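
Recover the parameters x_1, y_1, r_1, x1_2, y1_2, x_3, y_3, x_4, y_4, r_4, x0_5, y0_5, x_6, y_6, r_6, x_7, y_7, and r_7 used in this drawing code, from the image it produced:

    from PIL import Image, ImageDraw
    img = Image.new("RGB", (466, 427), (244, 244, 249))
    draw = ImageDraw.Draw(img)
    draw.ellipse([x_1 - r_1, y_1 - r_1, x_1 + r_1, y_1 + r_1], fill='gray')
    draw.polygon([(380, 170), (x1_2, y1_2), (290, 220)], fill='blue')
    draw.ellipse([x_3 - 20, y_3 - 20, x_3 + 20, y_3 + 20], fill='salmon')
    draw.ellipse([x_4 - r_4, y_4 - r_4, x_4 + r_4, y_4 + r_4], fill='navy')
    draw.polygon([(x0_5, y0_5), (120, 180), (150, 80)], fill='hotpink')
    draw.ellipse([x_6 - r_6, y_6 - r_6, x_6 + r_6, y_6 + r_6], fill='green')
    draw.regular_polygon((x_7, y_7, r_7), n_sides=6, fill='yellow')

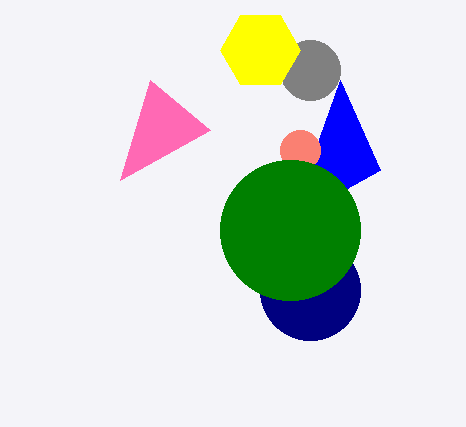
x_1 = 310; y_1 = 70; r_1 = 30; x1_2 = 340; y1_2 = 80; x_3 = 300; y_3 = 150; x_4 = 310; y_4 = 290; r_4 = 50; x0_5 = 210; y0_5 = 130; x_6 = 290; y_6 = 230; r_6 = 70; x_7 = 260; y_7 = 50; r_7 = 40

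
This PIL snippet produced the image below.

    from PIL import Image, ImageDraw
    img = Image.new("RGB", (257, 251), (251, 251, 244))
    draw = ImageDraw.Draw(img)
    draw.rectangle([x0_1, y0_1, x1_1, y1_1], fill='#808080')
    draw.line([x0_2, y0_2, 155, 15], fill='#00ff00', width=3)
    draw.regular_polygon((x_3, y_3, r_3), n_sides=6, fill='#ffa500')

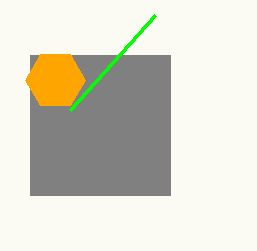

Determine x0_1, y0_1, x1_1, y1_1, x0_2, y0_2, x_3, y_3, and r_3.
x0_1 = 30, y0_1 = 55, x1_1 = 170, y1_1 = 195, x0_2 = 70, y0_2 = 110, x_3 = 55, y_3 = 80, r_3 = 30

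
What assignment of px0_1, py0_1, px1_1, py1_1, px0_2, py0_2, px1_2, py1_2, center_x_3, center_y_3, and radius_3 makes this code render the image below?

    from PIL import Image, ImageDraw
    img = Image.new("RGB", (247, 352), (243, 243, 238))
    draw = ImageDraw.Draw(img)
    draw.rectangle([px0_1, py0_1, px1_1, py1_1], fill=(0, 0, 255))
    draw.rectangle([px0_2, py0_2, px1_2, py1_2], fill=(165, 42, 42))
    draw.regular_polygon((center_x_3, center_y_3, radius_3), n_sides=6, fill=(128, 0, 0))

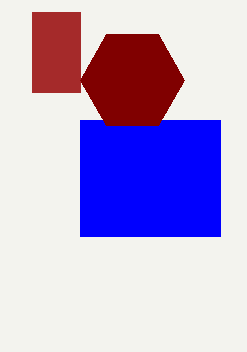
px0_1 = 80, py0_1 = 120, px1_1 = 220, py1_1 = 236, px0_2 = 32, py0_2 = 12, px1_2 = 80, py1_2 = 92, center_x_3 = 132, center_y_3 = 80, radius_3 = 52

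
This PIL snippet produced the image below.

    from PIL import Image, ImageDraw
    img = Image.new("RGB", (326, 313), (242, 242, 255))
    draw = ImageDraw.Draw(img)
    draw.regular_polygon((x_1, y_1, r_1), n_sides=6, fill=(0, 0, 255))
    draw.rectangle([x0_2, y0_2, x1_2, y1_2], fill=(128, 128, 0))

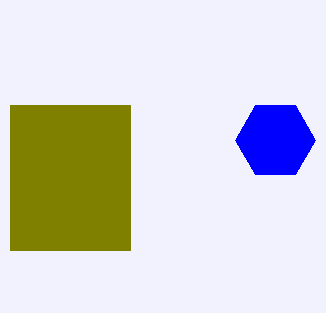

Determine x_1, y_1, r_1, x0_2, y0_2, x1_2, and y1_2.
x_1 = 275; y_1 = 140; r_1 = 40; x0_2 = 10; y0_2 = 105; x1_2 = 130; y1_2 = 250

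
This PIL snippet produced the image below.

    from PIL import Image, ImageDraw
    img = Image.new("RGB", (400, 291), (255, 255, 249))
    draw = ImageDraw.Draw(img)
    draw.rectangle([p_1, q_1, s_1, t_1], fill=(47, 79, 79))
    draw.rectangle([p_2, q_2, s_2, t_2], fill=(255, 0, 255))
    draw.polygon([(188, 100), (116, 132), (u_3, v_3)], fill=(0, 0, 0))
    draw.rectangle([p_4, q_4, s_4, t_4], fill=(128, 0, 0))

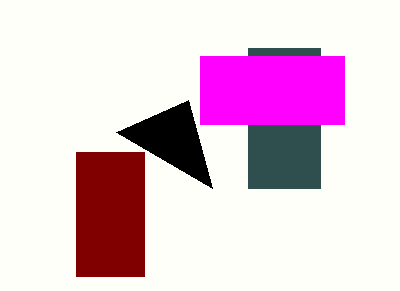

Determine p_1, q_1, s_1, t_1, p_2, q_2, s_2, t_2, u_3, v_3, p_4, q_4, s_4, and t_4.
p_1 = 248, q_1 = 48, s_1 = 320, t_1 = 188, p_2 = 200, q_2 = 56, s_2 = 344, t_2 = 124, u_3 = 212, v_3 = 188, p_4 = 76, q_4 = 152, s_4 = 144, t_4 = 276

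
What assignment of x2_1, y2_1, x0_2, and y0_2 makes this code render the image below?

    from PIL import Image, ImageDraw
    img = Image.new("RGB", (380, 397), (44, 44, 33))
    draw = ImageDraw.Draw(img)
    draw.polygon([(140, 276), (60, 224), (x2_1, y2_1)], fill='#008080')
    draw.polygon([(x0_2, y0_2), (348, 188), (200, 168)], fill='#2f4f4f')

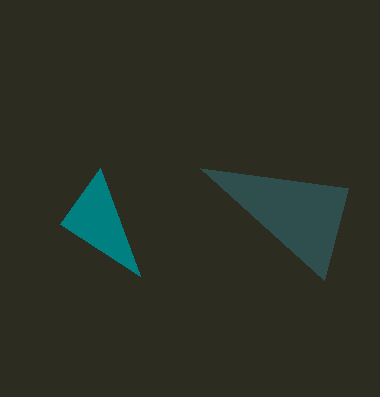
x2_1 = 100
y2_1 = 168
x0_2 = 324
y0_2 = 280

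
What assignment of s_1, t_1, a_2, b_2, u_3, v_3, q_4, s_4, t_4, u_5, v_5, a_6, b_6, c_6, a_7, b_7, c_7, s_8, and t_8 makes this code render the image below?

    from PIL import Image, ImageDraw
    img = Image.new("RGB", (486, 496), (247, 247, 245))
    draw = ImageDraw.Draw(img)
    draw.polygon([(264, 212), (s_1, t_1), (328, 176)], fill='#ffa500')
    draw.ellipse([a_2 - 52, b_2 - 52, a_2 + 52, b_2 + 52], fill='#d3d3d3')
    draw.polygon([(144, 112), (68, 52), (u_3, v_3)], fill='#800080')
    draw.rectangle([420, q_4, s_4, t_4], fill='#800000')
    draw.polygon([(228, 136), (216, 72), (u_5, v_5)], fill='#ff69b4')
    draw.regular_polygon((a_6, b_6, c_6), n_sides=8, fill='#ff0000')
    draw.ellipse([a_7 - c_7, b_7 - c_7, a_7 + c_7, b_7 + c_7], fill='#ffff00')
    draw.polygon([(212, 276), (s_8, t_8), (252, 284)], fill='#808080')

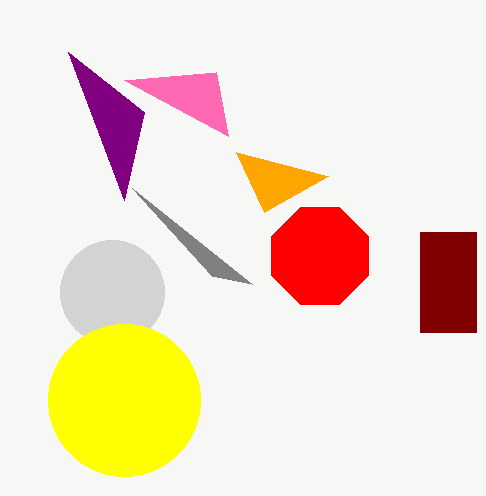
s_1 = 236, t_1 = 152, a_2 = 112, b_2 = 292, u_3 = 124, v_3 = 200, q_4 = 232, s_4 = 476, t_4 = 332, u_5 = 124, v_5 = 80, a_6 = 320, b_6 = 256, c_6 = 52, a_7 = 124, b_7 = 400, c_7 = 76, s_8 = 132, t_8 = 188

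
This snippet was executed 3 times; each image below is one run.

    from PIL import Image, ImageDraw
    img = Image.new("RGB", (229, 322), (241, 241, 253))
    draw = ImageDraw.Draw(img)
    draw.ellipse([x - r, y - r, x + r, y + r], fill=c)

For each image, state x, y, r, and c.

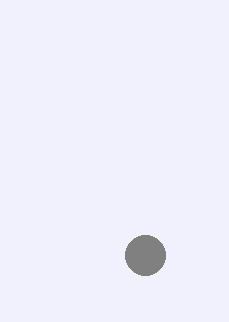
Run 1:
x = 145, y = 255, r = 20, c = 'gray'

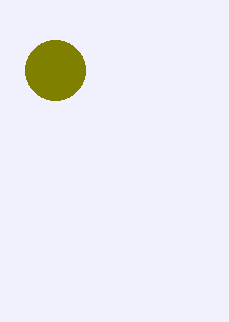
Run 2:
x = 55
y = 70
r = 30
c = 'olive'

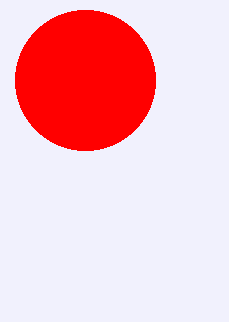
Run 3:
x = 85, y = 80, r = 70, c = 'red'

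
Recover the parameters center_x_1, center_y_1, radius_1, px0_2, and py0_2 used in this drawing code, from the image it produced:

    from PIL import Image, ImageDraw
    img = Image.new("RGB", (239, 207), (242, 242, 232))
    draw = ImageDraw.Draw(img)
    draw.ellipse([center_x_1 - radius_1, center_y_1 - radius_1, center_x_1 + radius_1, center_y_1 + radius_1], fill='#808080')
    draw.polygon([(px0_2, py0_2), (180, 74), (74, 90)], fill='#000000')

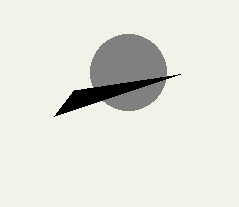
center_x_1 = 128, center_y_1 = 72, radius_1 = 38, px0_2 = 54, py0_2 = 116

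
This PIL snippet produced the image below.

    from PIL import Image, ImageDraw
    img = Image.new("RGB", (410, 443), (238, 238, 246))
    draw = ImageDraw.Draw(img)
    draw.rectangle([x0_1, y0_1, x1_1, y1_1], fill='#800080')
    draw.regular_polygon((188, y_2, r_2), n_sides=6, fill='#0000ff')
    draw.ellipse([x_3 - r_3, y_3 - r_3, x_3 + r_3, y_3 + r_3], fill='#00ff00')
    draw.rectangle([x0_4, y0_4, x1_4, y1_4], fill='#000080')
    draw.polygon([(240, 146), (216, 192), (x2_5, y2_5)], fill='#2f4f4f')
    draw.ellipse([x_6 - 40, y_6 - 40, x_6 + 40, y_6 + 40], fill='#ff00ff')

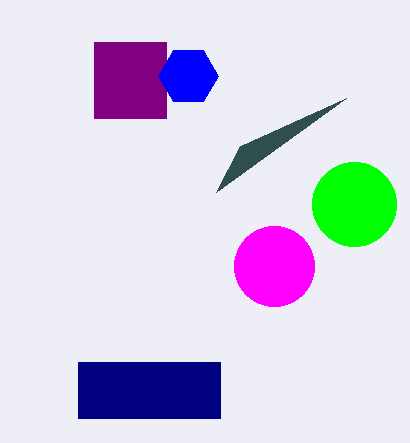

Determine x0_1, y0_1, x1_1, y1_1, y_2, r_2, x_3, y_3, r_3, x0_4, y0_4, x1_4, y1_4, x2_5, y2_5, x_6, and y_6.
x0_1 = 94
y0_1 = 42
x1_1 = 166
y1_1 = 118
y_2 = 76
r_2 = 30
x_3 = 354
y_3 = 204
r_3 = 42
x0_4 = 78
y0_4 = 362
x1_4 = 220
y1_4 = 418
x2_5 = 346
y2_5 = 98
x_6 = 274
y_6 = 266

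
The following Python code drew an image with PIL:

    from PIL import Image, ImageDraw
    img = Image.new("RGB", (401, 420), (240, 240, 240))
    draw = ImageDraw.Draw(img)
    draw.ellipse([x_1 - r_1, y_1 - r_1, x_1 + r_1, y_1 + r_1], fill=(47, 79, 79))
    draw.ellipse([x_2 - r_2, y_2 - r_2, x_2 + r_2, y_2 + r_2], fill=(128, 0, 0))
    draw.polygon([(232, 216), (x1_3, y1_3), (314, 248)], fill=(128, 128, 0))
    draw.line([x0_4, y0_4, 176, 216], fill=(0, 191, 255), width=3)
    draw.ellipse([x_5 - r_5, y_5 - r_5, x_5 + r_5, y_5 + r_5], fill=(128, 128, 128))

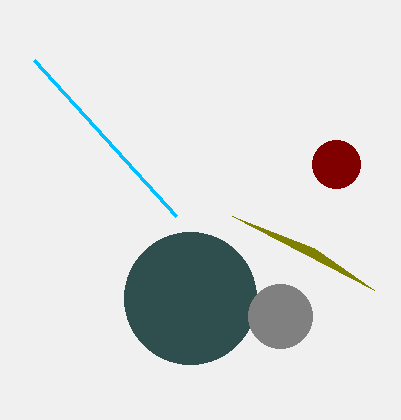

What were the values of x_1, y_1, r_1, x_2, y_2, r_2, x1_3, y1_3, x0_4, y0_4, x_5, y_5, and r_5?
x_1 = 190
y_1 = 298
r_1 = 66
x_2 = 336
y_2 = 164
r_2 = 24
x1_3 = 374
y1_3 = 290
x0_4 = 34
y0_4 = 60
x_5 = 280
y_5 = 316
r_5 = 32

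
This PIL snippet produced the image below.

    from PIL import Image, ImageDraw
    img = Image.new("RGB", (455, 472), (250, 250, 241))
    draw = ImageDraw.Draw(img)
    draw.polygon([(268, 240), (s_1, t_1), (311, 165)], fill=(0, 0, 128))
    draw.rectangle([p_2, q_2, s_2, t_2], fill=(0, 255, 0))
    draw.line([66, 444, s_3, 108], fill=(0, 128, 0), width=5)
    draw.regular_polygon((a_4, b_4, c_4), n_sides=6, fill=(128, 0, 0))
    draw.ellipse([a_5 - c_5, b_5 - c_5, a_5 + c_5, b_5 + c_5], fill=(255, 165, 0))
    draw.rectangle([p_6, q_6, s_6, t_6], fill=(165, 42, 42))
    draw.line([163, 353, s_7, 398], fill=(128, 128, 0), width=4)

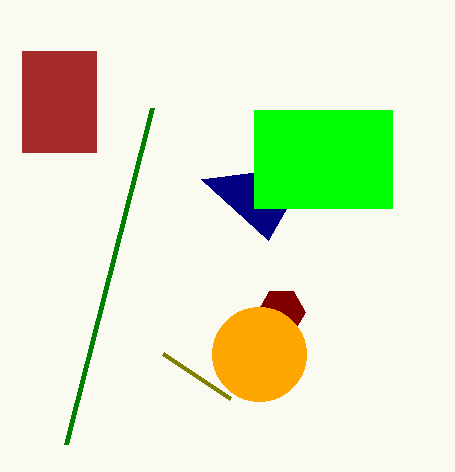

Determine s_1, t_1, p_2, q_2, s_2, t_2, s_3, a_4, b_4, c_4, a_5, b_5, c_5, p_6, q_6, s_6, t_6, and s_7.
s_1 = 201
t_1 = 179
p_2 = 254
q_2 = 110
s_2 = 392
t_2 = 208
s_3 = 152
a_4 = 281
b_4 = 312
c_4 = 24
a_5 = 259
b_5 = 354
c_5 = 47
p_6 = 22
q_6 = 51
s_6 = 96
t_6 = 152
s_7 = 230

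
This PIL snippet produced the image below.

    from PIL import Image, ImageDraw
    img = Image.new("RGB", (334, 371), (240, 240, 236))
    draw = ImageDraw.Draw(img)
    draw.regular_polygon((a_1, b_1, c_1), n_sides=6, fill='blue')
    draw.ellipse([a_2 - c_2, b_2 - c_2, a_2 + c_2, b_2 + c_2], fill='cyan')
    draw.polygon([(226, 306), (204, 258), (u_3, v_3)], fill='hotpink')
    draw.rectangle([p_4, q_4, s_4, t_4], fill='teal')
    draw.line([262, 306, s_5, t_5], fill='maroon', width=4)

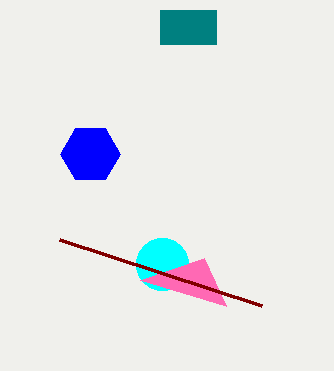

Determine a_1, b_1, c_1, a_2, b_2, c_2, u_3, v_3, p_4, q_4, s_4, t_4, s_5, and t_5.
a_1 = 90; b_1 = 154; c_1 = 30; a_2 = 162; b_2 = 264; c_2 = 26; u_3 = 140; v_3 = 280; p_4 = 160; q_4 = 10; s_4 = 216; t_4 = 44; s_5 = 60; t_5 = 240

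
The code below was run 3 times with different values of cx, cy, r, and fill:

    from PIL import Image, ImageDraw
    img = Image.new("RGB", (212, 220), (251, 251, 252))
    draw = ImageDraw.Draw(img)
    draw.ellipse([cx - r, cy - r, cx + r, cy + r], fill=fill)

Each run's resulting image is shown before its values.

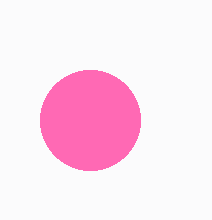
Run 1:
cx = 90; cy = 120; r = 50; fill = 'hotpink'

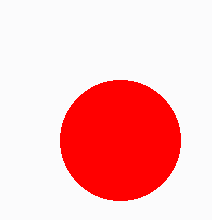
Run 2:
cx = 120, cy = 140, r = 60, fill = 'red'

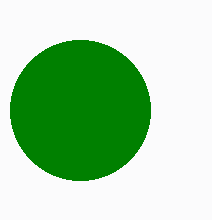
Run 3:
cx = 80
cy = 110
r = 70
fill = 'green'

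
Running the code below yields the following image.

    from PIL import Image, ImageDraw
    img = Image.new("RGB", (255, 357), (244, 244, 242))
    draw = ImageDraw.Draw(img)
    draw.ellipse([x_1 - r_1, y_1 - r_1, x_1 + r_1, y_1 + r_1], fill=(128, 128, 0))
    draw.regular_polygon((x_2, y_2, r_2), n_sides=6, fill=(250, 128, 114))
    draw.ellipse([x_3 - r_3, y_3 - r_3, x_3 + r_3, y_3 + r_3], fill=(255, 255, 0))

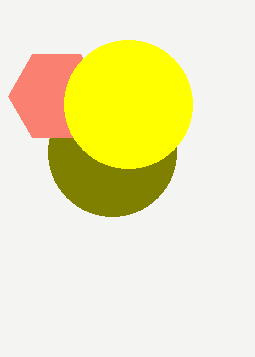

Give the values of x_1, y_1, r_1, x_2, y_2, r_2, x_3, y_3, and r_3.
x_1 = 112
y_1 = 152
r_1 = 64
x_2 = 56
y_2 = 96
r_2 = 48
x_3 = 128
y_3 = 104
r_3 = 64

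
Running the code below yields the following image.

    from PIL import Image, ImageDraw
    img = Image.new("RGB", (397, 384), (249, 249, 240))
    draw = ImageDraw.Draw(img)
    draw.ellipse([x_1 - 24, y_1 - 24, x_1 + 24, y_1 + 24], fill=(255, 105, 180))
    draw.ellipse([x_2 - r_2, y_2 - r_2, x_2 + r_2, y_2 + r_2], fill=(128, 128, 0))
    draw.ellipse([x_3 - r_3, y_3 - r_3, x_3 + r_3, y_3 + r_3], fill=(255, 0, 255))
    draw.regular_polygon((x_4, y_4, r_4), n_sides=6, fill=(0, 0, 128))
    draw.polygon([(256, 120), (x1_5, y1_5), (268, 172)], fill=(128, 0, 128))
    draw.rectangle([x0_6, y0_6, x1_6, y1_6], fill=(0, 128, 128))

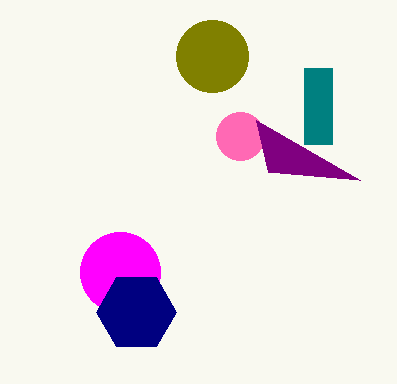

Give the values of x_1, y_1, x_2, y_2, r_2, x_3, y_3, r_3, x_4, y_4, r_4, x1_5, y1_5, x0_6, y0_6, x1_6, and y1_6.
x_1 = 240, y_1 = 136, x_2 = 212, y_2 = 56, r_2 = 36, x_3 = 120, y_3 = 272, r_3 = 40, x_4 = 136, y_4 = 312, r_4 = 40, x1_5 = 360, y1_5 = 180, x0_6 = 304, y0_6 = 68, x1_6 = 332, y1_6 = 144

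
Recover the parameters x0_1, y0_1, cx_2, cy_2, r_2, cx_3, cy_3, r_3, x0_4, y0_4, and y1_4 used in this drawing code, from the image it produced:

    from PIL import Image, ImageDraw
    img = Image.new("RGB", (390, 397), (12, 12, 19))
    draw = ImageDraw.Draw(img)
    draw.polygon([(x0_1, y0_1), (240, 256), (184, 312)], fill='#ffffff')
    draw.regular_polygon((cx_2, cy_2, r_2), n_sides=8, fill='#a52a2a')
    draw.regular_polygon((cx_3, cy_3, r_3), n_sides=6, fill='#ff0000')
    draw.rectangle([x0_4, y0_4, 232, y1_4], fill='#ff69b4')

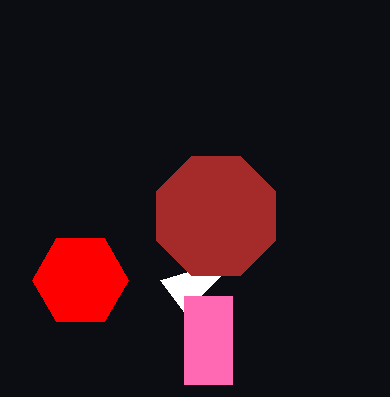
x0_1 = 160
y0_1 = 280
cx_2 = 216
cy_2 = 216
r_2 = 64
cx_3 = 80
cy_3 = 280
r_3 = 48
x0_4 = 184
y0_4 = 296
y1_4 = 384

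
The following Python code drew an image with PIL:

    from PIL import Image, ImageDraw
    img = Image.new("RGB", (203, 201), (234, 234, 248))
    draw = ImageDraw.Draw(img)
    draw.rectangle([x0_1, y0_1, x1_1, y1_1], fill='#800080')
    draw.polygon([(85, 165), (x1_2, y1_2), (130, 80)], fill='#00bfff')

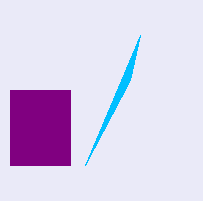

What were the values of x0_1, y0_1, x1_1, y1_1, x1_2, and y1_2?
x0_1 = 10; y0_1 = 90; x1_1 = 70; y1_1 = 165; x1_2 = 140; y1_2 = 35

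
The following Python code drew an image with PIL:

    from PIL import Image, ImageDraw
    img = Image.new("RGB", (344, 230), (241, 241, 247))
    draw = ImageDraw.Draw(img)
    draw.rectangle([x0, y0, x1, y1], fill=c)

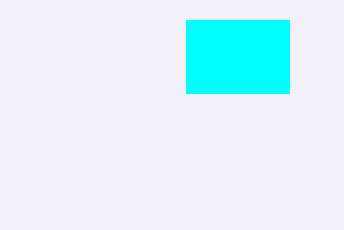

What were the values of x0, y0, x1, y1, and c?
x0 = 186, y0 = 20, x1 = 289, y1 = 93, c = 'cyan'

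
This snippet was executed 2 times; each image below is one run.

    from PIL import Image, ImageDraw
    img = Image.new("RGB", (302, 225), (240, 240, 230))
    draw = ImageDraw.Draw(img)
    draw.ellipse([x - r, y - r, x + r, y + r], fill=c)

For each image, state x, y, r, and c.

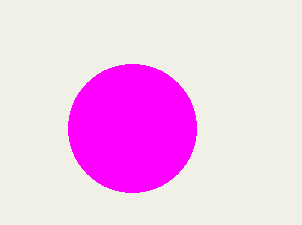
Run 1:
x = 132, y = 128, r = 64, c = 'magenta'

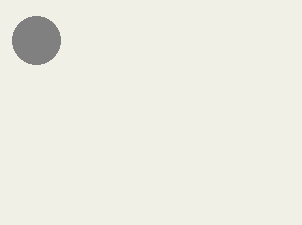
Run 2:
x = 36, y = 40, r = 24, c = 'gray'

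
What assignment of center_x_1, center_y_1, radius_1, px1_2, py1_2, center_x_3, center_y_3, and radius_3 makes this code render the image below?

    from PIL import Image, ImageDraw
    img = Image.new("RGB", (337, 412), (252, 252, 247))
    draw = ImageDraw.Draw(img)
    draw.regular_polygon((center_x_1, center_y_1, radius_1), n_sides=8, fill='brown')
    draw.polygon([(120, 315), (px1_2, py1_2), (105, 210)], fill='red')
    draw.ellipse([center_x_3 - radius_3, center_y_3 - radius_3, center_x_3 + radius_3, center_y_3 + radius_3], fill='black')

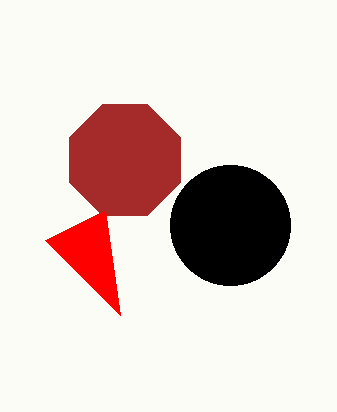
center_x_1 = 125; center_y_1 = 160; radius_1 = 60; px1_2 = 45; py1_2 = 240; center_x_3 = 230; center_y_3 = 225; radius_3 = 60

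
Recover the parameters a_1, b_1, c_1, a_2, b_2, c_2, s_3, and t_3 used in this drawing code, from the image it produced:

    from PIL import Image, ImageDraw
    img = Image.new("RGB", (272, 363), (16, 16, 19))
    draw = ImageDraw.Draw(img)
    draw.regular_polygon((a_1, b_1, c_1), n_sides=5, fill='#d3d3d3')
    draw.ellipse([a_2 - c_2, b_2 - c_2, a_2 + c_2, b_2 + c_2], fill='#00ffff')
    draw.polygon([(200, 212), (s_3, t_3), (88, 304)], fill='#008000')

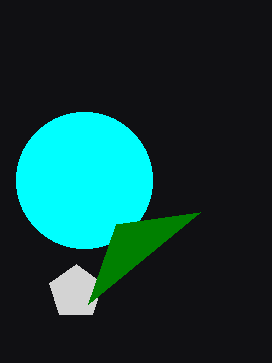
a_1 = 76
b_1 = 292
c_1 = 28
a_2 = 84
b_2 = 180
c_2 = 68
s_3 = 116
t_3 = 224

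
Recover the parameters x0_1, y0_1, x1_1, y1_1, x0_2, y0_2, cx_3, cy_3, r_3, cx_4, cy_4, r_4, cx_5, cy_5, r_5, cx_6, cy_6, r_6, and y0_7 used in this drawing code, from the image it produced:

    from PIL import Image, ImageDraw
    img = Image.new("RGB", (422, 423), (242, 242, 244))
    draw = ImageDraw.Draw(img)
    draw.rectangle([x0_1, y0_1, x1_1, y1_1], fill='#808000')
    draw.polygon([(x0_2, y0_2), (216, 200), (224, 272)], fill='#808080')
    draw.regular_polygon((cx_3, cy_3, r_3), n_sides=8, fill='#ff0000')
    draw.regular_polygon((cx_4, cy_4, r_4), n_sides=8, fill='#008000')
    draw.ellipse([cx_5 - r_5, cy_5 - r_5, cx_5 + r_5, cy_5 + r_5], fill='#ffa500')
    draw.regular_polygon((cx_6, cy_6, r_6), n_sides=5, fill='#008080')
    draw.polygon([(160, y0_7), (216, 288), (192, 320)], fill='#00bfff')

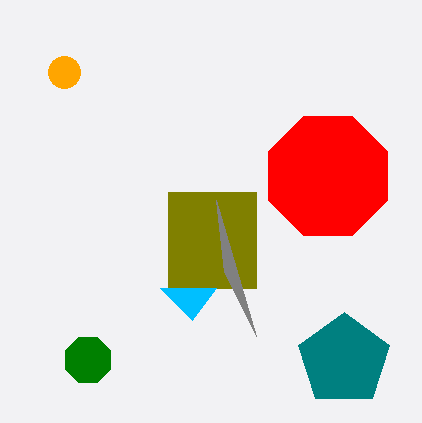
x0_1 = 168
y0_1 = 192
x1_1 = 256
y1_1 = 288
x0_2 = 256
y0_2 = 336
cx_3 = 328
cy_3 = 176
r_3 = 64
cx_4 = 88
cy_4 = 360
r_4 = 24
cx_5 = 64
cy_5 = 72
r_5 = 16
cx_6 = 344
cy_6 = 360
r_6 = 48
y0_7 = 288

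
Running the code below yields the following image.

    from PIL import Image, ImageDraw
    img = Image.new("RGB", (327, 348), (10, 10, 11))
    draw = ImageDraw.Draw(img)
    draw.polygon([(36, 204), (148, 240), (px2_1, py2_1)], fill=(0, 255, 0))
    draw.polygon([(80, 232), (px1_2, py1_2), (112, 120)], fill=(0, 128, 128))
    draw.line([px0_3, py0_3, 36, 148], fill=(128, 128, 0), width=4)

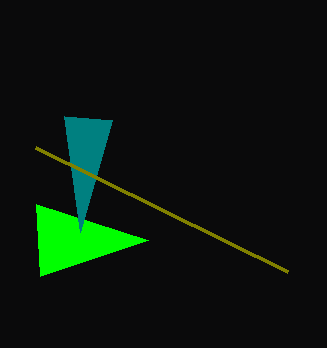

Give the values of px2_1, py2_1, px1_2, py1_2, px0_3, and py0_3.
px2_1 = 40, py2_1 = 276, px1_2 = 64, py1_2 = 116, px0_3 = 288, py0_3 = 272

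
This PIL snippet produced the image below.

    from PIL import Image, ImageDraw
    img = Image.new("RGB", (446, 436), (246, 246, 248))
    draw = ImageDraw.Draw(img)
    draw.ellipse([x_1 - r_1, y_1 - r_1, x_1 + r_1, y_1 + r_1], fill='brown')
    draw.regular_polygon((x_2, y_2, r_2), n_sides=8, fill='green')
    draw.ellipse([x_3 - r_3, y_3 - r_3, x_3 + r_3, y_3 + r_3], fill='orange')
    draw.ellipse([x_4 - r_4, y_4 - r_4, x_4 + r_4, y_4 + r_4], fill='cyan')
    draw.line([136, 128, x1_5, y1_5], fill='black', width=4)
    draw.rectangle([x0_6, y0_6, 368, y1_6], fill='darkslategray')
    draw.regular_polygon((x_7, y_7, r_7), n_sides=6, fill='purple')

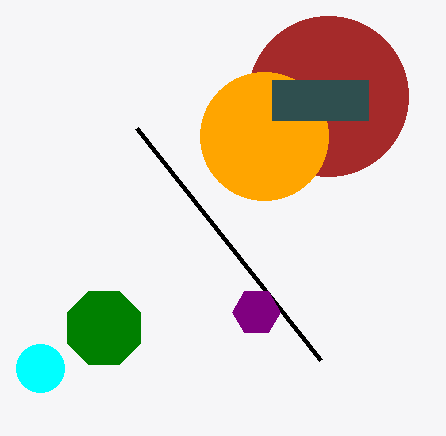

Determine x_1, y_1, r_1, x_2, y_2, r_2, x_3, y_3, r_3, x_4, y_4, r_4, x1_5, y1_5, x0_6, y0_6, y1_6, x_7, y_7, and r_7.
x_1 = 328, y_1 = 96, r_1 = 80, x_2 = 104, y_2 = 328, r_2 = 40, x_3 = 264, y_3 = 136, r_3 = 64, x_4 = 40, y_4 = 368, r_4 = 24, x1_5 = 320, y1_5 = 360, x0_6 = 272, y0_6 = 80, y1_6 = 120, x_7 = 256, y_7 = 312, r_7 = 24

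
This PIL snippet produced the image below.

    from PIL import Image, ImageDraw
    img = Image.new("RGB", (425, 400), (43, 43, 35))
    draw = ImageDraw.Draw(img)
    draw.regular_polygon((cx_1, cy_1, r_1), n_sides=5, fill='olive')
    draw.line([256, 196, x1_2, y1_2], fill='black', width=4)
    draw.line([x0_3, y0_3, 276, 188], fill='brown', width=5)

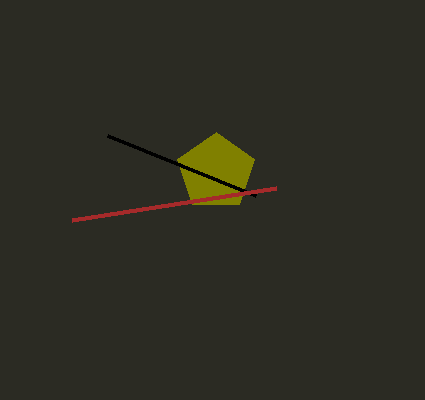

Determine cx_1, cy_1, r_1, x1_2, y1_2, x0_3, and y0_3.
cx_1 = 216
cy_1 = 172
r_1 = 40
x1_2 = 108
y1_2 = 136
x0_3 = 72
y0_3 = 220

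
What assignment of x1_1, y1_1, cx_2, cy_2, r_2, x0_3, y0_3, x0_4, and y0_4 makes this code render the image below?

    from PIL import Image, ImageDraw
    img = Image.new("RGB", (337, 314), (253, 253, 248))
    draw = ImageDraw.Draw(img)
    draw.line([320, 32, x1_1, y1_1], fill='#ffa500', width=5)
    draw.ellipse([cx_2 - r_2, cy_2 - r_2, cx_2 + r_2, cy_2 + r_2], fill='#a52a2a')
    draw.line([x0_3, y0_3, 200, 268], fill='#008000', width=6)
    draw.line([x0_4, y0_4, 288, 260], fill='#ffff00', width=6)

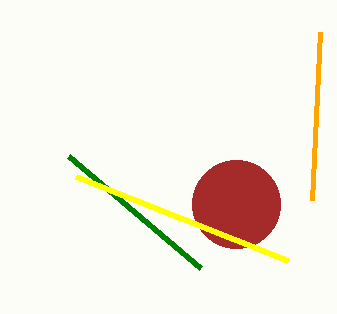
x1_1 = 312; y1_1 = 200; cx_2 = 236; cy_2 = 204; r_2 = 44; x0_3 = 68; y0_3 = 156; x0_4 = 76; y0_4 = 176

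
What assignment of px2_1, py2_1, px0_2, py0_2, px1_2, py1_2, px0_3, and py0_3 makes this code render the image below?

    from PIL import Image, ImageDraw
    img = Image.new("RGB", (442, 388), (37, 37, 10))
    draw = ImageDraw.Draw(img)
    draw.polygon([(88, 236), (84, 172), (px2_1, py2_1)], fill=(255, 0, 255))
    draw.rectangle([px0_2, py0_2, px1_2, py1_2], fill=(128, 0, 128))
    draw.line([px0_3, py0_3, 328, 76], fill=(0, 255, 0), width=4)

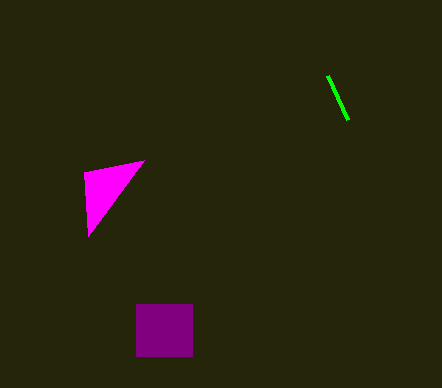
px2_1 = 144; py2_1 = 160; px0_2 = 136; py0_2 = 304; px1_2 = 192; py1_2 = 356; px0_3 = 348; py0_3 = 120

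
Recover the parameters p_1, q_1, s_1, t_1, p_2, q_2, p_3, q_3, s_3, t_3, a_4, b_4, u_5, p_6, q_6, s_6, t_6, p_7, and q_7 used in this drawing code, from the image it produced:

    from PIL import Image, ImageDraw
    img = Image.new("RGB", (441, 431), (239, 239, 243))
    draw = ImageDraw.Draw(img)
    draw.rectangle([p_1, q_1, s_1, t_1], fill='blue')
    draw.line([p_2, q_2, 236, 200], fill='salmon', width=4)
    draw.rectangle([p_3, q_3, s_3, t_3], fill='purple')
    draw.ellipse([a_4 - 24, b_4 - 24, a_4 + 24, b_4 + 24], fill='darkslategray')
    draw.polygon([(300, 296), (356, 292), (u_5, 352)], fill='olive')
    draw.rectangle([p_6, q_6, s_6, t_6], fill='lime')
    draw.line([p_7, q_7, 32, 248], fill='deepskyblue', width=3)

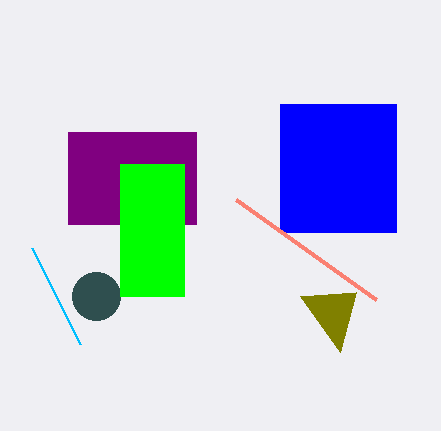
p_1 = 280; q_1 = 104; s_1 = 396; t_1 = 232; p_2 = 376; q_2 = 300; p_3 = 68; q_3 = 132; s_3 = 196; t_3 = 224; a_4 = 96; b_4 = 296; u_5 = 340; p_6 = 120; q_6 = 164; s_6 = 184; t_6 = 296; p_7 = 80; q_7 = 344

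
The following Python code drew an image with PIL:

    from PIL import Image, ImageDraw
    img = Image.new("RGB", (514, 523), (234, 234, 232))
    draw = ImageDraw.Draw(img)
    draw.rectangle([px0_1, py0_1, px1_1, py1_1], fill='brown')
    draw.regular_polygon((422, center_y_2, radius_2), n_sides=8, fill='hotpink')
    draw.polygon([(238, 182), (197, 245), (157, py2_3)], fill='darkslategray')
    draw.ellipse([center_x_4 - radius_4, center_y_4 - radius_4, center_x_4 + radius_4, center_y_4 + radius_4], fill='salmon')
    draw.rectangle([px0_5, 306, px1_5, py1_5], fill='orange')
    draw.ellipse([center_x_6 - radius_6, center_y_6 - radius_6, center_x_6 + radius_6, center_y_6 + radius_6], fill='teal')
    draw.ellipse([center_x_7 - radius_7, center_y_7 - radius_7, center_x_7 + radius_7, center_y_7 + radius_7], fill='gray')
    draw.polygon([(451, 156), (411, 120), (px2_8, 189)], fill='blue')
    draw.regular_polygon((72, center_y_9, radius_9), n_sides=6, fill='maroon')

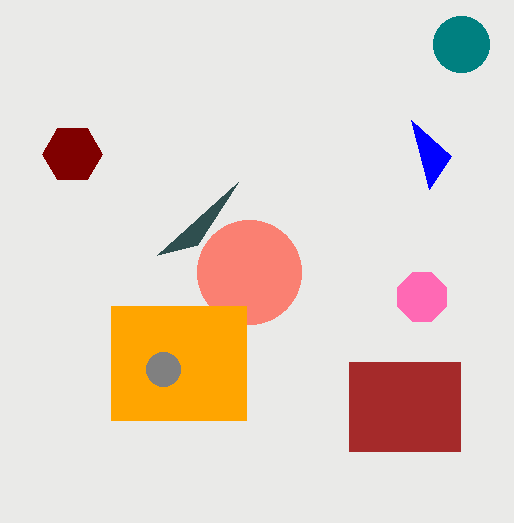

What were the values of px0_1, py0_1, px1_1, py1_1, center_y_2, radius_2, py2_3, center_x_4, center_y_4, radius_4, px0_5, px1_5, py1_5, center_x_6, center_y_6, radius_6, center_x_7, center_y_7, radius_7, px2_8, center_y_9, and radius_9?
px0_1 = 349; py0_1 = 362; px1_1 = 460; py1_1 = 451; center_y_2 = 297; radius_2 = 26; py2_3 = 255; center_x_4 = 249; center_y_4 = 272; radius_4 = 52; px0_5 = 111; px1_5 = 246; py1_5 = 420; center_x_6 = 461; center_y_6 = 44; radius_6 = 28; center_x_7 = 163; center_y_7 = 369; radius_7 = 17; px2_8 = 429; center_y_9 = 154; radius_9 = 30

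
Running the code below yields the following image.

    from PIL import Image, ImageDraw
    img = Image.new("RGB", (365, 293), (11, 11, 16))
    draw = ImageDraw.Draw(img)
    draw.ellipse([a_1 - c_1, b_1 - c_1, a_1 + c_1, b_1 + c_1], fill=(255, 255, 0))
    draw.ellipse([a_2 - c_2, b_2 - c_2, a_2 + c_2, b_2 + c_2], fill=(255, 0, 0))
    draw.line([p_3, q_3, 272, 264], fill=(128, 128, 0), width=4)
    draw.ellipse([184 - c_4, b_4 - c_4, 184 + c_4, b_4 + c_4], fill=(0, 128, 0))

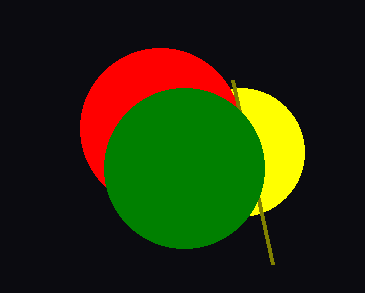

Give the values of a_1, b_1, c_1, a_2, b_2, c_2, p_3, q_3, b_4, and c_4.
a_1 = 240
b_1 = 152
c_1 = 64
a_2 = 160
b_2 = 128
c_2 = 80
p_3 = 232
q_3 = 80
b_4 = 168
c_4 = 80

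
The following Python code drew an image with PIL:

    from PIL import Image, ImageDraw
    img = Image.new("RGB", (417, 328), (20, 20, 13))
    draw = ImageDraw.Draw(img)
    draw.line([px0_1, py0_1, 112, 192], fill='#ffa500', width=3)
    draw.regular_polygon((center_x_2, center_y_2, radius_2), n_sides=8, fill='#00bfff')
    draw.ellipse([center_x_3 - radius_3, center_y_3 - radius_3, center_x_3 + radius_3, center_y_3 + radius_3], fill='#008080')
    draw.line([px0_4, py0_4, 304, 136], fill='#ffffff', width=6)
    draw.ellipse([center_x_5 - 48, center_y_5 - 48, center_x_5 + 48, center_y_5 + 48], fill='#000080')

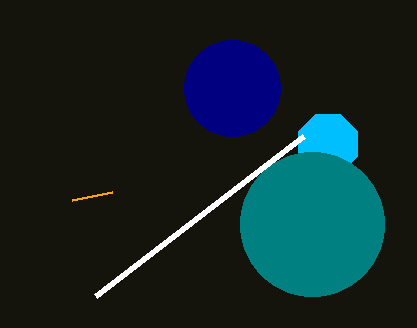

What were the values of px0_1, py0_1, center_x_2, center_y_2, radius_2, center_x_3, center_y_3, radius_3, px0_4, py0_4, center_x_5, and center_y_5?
px0_1 = 72; py0_1 = 200; center_x_2 = 328; center_y_2 = 144; radius_2 = 32; center_x_3 = 312; center_y_3 = 224; radius_3 = 72; px0_4 = 96; py0_4 = 296; center_x_5 = 232; center_y_5 = 88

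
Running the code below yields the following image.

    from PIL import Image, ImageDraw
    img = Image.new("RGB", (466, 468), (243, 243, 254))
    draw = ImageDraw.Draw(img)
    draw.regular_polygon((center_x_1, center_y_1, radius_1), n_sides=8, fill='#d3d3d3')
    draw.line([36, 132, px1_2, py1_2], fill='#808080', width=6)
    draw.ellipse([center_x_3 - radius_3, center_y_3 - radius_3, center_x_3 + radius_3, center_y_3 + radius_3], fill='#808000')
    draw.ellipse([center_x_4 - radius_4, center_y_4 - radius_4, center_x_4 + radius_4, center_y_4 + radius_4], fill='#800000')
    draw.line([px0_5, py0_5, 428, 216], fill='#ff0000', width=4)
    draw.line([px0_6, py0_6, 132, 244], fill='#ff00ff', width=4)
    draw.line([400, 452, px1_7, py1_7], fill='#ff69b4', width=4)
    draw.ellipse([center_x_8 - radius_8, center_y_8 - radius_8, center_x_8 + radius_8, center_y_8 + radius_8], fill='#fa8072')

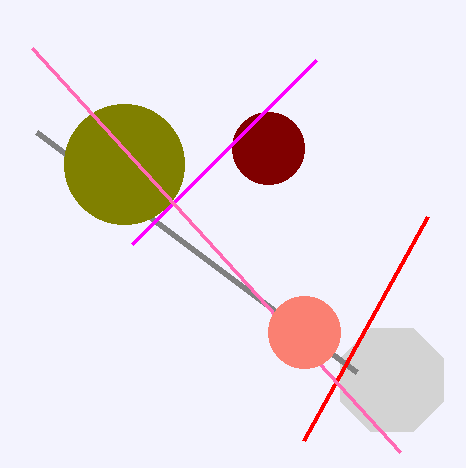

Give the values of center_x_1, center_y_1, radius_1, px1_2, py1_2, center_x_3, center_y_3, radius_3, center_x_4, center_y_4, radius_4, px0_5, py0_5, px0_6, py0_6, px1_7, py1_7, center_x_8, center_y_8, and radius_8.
center_x_1 = 392
center_y_1 = 380
radius_1 = 56
px1_2 = 356
py1_2 = 372
center_x_3 = 124
center_y_3 = 164
radius_3 = 60
center_x_4 = 268
center_y_4 = 148
radius_4 = 36
px0_5 = 304
py0_5 = 440
px0_6 = 316
py0_6 = 60
px1_7 = 32
py1_7 = 48
center_x_8 = 304
center_y_8 = 332
radius_8 = 36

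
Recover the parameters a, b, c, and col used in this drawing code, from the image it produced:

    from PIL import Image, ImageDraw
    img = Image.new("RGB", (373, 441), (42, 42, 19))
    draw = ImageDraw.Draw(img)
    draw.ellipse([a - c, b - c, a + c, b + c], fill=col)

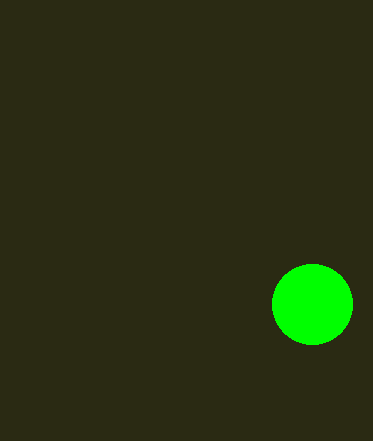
a = 312, b = 304, c = 40, col = 'lime'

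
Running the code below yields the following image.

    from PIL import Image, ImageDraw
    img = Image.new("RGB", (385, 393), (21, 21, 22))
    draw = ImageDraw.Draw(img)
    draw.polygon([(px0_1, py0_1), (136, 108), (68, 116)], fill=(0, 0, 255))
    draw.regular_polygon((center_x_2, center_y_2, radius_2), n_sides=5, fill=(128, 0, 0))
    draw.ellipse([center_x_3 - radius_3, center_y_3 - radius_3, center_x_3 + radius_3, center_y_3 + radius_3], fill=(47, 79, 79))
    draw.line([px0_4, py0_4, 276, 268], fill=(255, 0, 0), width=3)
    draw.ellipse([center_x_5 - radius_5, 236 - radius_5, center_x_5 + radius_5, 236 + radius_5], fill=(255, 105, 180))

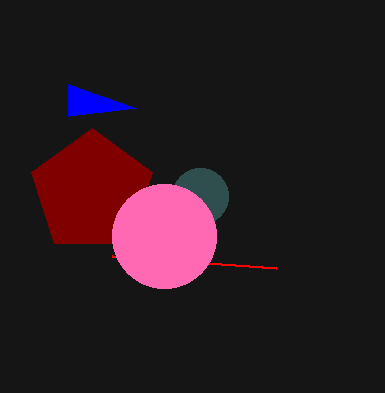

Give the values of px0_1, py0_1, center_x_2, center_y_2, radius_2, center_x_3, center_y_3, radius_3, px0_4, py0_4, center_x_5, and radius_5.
px0_1 = 68
py0_1 = 84
center_x_2 = 92
center_y_2 = 192
radius_2 = 64
center_x_3 = 200
center_y_3 = 196
radius_3 = 28
px0_4 = 112
py0_4 = 256
center_x_5 = 164
radius_5 = 52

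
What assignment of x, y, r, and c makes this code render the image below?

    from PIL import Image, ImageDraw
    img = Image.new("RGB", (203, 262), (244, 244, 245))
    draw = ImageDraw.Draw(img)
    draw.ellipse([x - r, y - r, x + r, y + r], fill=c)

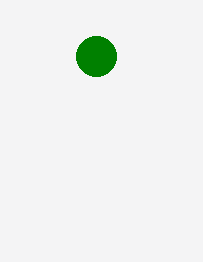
x = 96
y = 56
r = 20
c = 'green'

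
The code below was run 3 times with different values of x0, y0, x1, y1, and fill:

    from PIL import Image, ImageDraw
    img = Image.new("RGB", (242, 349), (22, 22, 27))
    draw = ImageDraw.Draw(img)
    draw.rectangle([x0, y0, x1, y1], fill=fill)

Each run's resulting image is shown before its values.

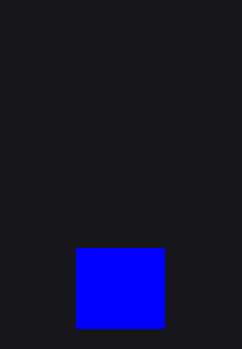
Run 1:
x0 = 76
y0 = 248
x1 = 164
y1 = 328
fill = 'blue'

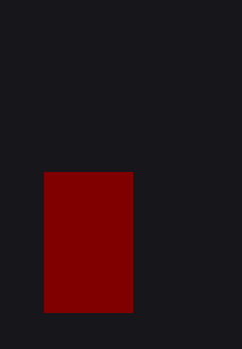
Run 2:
x0 = 44
y0 = 172
x1 = 132
y1 = 312
fill = 'maroon'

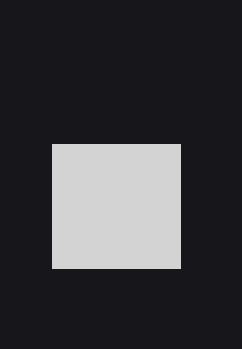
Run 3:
x0 = 52, y0 = 144, x1 = 180, y1 = 268, fill = 'lightgray'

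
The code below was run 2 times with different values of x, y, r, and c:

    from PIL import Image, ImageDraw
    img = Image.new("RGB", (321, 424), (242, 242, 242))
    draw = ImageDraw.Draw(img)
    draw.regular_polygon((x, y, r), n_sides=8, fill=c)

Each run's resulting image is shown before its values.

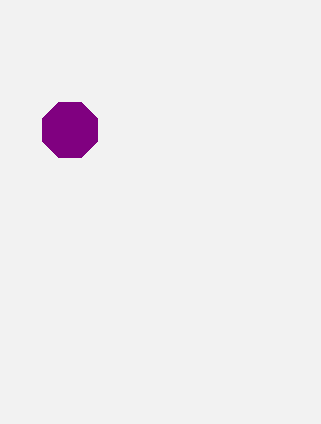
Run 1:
x = 70, y = 130, r = 30, c = 'purple'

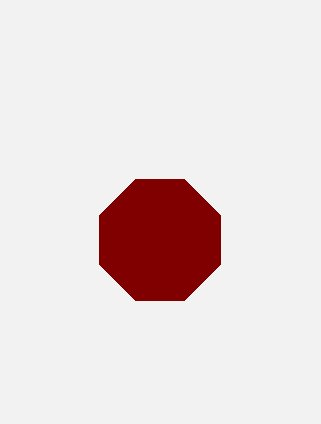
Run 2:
x = 160, y = 240, r = 65, c = 'maroon'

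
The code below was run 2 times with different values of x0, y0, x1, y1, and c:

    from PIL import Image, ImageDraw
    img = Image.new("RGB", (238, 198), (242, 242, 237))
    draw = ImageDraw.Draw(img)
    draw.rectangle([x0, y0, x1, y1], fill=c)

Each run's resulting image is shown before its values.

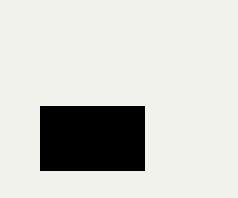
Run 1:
x0 = 40, y0 = 106, x1 = 144, y1 = 170, c = 'black'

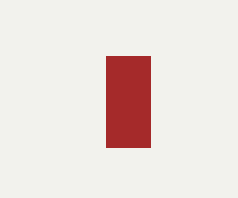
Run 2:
x0 = 106
y0 = 56
x1 = 150
y1 = 147
c = 'brown'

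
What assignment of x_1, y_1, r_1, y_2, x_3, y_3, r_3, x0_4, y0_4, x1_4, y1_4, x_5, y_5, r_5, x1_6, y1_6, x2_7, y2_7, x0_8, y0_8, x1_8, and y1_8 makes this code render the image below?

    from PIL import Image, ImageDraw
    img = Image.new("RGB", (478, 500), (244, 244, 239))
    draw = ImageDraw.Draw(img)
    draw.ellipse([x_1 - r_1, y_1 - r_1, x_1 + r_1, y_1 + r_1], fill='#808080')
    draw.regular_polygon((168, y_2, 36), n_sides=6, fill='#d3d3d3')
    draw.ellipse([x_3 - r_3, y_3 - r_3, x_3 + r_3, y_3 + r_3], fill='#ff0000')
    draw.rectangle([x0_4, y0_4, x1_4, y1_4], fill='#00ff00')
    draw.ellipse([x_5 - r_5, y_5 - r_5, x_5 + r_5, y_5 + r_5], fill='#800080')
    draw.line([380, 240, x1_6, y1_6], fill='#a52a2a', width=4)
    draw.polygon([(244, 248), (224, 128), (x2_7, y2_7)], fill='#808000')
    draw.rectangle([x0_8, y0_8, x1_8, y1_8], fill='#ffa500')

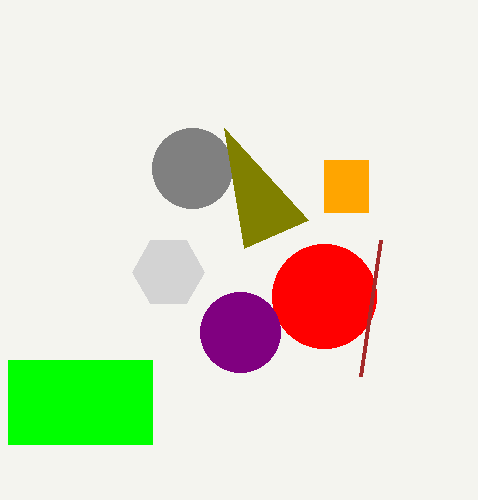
x_1 = 192; y_1 = 168; r_1 = 40; y_2 = 272; x_3 = 324; y_3 = 296; r_3 = 52; x0_4 = 8; y0_4 = 360; x1_4 = 152; y1_4 = 444; x_5 = 240; y_5 = 332; r_5 = 40; x1_6 = 360; y1_6 = 376; x2_7 = 308; y2_7 = 220; x0_8 = 324; y0_8 = 160; x1_8 = 368; y1_8 = 212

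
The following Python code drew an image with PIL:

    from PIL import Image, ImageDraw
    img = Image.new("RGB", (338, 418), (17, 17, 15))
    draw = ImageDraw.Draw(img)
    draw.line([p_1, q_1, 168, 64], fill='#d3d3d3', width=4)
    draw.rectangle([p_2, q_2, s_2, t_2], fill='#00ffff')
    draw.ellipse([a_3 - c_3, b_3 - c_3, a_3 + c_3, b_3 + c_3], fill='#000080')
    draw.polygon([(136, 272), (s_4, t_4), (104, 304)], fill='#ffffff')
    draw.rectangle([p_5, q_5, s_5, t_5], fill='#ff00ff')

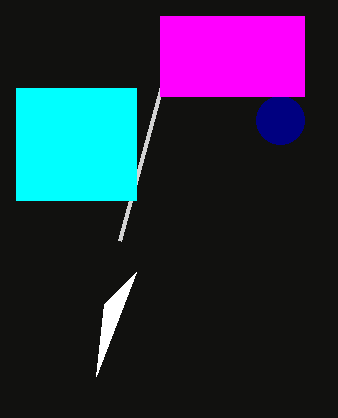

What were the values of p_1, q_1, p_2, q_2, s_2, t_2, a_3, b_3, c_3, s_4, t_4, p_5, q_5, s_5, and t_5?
p_1 = 120; q_1 = 240; p_2 = 16; q_2 = 88; s_2 = 136; t_2 = 200; a_3 = 280; b_3 = 120; c_3 = 24; s_4 = 96; t_4 = 376; p_5 = 160; q_5 = 16; s_5 = 304; t_5 = 96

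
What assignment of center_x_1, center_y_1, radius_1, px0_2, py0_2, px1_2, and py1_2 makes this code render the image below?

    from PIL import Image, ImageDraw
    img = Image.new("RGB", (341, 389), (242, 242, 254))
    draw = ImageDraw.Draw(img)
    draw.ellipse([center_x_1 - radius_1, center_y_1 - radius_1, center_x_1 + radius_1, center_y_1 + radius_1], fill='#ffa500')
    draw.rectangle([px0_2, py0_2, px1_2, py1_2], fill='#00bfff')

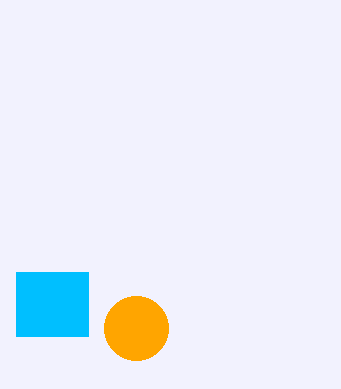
center_x_1 = 136, center_y_1 = 328, radius_1 = 32, px0_2 = 16, py0_2 = 272, px1_2 = 88, py1_2 = 336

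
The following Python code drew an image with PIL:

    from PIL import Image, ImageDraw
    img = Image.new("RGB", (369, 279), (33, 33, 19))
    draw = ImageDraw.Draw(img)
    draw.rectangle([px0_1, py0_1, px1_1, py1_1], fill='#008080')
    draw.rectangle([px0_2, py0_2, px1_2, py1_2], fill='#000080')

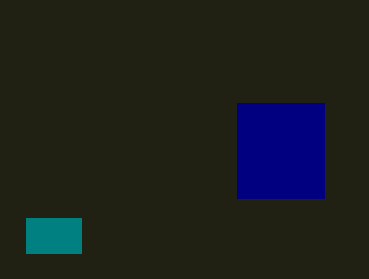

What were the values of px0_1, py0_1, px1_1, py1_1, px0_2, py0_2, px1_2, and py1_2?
px0_1 = 26, py0_1 = 218, px1_1 = 81, py1_1 = 253, px0_2 = 237, py0_2 = 103, px1_2 = 324, py1_2 = 198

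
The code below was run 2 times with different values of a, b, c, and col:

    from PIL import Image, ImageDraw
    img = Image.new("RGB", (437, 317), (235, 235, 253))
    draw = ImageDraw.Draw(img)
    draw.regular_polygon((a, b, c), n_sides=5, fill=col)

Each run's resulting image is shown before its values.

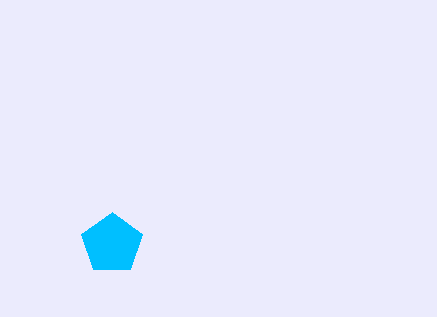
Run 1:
a = 112; b = 244; c = 32; col = 'deepskyblue'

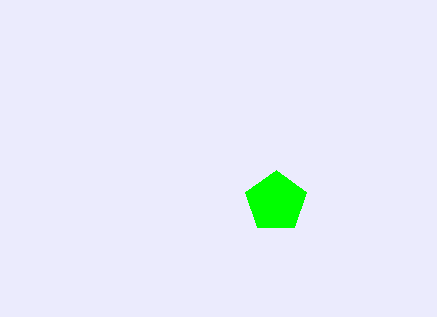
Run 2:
a = 276, b = 202, c = 32, col = 'lime'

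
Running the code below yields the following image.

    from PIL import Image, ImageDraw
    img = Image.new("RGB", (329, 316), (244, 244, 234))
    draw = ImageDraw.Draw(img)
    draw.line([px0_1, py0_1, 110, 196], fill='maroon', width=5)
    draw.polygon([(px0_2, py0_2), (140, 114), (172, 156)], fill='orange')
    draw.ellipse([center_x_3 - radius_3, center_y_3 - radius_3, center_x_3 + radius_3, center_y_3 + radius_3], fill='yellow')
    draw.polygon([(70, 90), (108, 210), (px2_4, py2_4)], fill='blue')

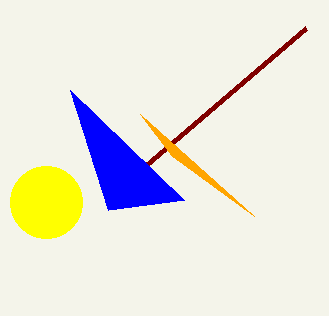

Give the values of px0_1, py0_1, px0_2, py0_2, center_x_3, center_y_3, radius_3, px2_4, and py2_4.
px0_1 = 306
py0_1 = 28
px0_2 = 254
py0_2 = 216
center_x_3 = 46
center_y_3 = 202
radius_3 = 36
px2_4 = 184
py2_4 = 200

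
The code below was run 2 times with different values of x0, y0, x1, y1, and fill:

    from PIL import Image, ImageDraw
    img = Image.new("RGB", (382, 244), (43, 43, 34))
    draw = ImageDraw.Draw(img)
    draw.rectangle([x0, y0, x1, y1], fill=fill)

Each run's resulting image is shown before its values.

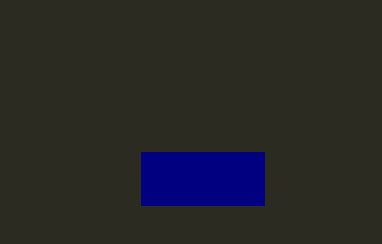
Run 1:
x0 = 141; y0 = 152; x1 = 264; y1 = 205; fill = 'navy'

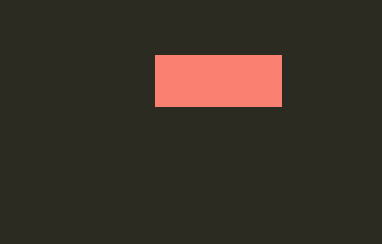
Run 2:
x0 = 155; y0 = 55; x1 = 281; y1 = 106; fill = 'salmon'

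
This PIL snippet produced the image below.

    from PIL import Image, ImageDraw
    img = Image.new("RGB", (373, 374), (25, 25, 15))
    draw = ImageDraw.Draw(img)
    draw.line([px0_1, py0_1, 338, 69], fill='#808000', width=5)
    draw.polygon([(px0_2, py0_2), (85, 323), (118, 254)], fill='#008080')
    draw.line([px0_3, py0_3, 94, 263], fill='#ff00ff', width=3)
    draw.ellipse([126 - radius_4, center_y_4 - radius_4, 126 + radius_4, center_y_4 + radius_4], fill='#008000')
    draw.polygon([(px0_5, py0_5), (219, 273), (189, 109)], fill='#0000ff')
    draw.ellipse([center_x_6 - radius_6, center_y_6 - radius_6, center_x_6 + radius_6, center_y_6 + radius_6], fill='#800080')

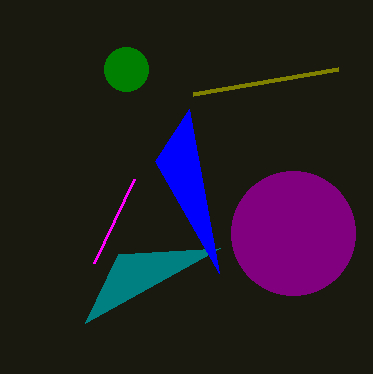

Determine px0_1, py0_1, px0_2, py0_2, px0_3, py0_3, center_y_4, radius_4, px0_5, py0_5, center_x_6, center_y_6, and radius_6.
px0_1 = 193, py0_1 = 94, px0_2 = 220, py0_2 = 248, px0_3 = 134, py0_3 = 179, center_y_4 = 69, radius_4 = 22, px0_5 = 155, py0_5 = 161, center_x_6 = 293, center_y_6 = 233, radius_6 = 62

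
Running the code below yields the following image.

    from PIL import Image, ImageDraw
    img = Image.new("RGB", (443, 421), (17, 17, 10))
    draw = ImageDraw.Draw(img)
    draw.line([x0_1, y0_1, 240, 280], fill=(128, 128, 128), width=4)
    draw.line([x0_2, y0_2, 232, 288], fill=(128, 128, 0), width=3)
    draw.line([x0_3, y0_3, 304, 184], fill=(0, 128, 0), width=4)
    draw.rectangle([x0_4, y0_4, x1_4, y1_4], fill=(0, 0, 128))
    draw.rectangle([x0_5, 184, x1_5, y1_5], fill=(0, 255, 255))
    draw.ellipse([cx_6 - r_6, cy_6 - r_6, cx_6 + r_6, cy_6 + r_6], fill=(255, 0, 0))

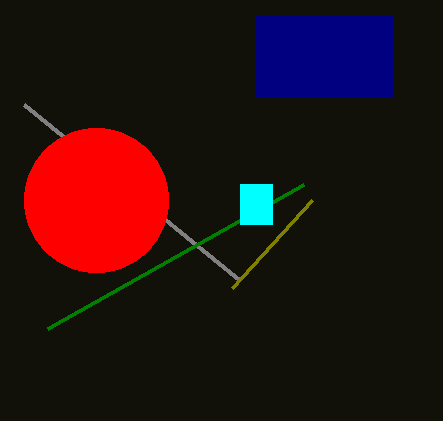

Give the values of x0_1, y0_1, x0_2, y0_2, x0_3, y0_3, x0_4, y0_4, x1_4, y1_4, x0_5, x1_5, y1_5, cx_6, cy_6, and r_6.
x0_1 = 24
y0_1 = 104
x0_2 = 312
y0_2 = 200
x0_3 = 48
y0_3 = 328
x0_4 = 256
y0_4 = 16
x1_4 = 392
y1_4 = 96
x0_5 = 240
x1_5 = 272
y1_5 = 224
cx_6 = 96
cy_6 = 200
r_6 = 72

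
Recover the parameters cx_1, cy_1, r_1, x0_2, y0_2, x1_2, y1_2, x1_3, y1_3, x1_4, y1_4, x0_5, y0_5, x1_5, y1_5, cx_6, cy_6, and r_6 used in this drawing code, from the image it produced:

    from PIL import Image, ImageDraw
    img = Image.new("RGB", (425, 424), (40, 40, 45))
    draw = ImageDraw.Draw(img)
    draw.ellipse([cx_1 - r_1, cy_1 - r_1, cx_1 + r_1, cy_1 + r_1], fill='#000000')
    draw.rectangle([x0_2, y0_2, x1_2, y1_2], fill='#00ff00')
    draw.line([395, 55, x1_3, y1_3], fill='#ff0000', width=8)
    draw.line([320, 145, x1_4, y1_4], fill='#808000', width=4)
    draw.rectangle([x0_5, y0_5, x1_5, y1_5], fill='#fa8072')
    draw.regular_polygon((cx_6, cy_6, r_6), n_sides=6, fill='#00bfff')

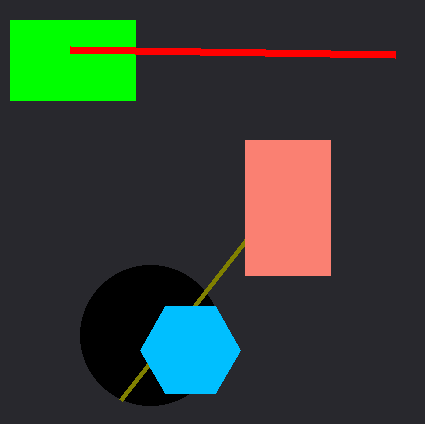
cx_1 = 150, cy_1 = 335, r_1 = 70, x0_2 = 10, y0_2 = 20, x1_2 = 135, y1_2 = 100, x1_3 = 70, y1_3 = 50, x1_4 = 120, y1_4 = 400, x0_5 = 245, y0_5 = 140, x1_5 = 330, y1_5 = 275, cx_6 = 190, cy_6 = 350, r_6 = 50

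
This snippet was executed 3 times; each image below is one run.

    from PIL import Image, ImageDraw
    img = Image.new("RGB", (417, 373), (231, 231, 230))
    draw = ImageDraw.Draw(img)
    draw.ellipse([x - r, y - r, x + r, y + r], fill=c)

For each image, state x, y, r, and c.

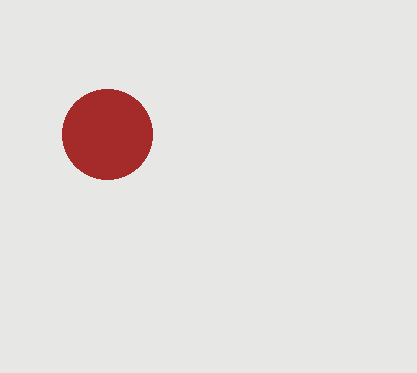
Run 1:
x = 107
y = 134
r = 45
c = 'brown'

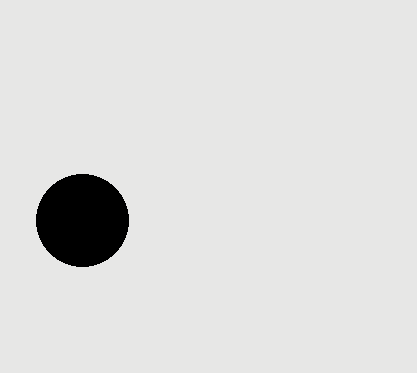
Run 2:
x = 82; y = 220; r = 46; c = 'black'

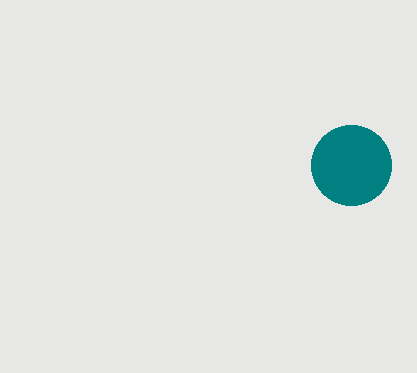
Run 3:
x = 351
y = 165
r = 40
c = 'teal'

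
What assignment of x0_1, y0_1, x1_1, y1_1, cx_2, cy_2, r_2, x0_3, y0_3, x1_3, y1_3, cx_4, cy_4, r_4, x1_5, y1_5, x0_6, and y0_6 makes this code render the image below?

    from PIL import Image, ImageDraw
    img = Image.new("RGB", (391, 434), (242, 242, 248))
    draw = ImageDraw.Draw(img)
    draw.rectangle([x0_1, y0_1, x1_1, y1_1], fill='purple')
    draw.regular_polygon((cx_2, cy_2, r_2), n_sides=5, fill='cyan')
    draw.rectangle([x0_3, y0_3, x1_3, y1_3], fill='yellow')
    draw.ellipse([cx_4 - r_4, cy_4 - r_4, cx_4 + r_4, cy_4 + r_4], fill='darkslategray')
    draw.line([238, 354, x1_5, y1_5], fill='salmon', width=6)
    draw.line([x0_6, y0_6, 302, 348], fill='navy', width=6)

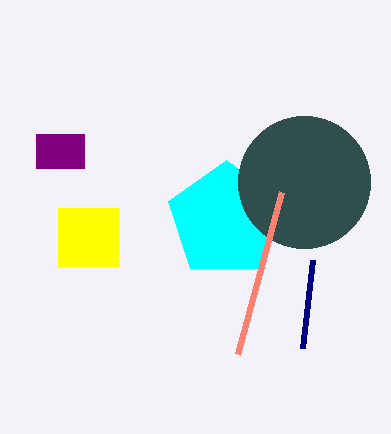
x0_1 = 36
y0_1 = 134
x1_1 = 84
y1_1 = 168
cx_2 = 226
cy_2 = 220
r_2 = 60
x0_3 = 58
y0_3 = 208
x1_3 = 118
y1_3 = 266
cx_4 = 304
cy_4 = 182
r_4 = 66
x1_5 = 282
y1_5 = 192
x0_6 = 312
y0_6 = 260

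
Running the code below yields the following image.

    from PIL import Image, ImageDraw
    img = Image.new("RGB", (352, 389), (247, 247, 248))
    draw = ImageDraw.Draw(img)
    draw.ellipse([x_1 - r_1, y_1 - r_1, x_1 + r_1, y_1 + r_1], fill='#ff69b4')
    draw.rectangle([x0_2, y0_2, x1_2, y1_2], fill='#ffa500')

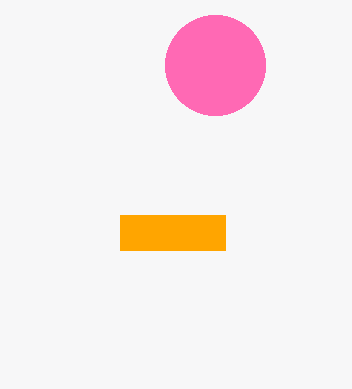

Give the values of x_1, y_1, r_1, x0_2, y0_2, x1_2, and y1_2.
x_1 = 215, y_1 = 65, r_1 = 50, x0_2 = 120, y0_2 = 215, x1_2 = 225, y1_2 = 250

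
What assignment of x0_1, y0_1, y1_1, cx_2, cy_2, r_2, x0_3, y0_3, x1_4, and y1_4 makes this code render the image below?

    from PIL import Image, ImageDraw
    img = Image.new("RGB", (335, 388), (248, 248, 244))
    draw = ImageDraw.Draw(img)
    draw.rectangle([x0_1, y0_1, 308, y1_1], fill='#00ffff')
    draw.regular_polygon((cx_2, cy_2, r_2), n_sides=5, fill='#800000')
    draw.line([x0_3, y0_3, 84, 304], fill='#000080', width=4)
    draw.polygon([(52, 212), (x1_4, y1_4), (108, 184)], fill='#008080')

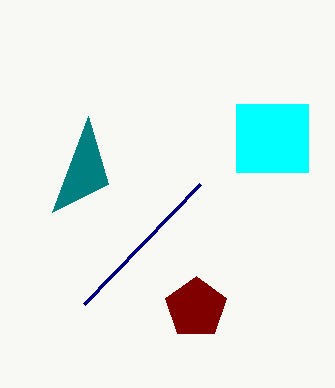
x0_1 = 236, y0_1 = 104, y1_1 = 172, cx_2 = 196, cy_2 = 308, r_2 = 32, x0_3 = 200, y0_3 = 184, x1_4 = 88, y1_4 = 116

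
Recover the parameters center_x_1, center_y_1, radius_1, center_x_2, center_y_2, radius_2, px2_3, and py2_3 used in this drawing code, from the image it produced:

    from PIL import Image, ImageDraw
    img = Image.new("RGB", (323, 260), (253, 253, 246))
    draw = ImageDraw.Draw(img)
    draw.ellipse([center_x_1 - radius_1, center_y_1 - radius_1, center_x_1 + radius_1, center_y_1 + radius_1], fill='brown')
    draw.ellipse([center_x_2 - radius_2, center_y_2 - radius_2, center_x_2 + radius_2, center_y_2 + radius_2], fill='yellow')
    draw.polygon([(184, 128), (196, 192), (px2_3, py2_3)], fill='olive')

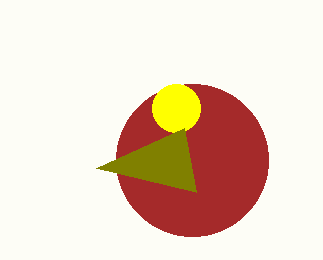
center_x_1 = 192; center_y_1 = 160; radius_1 = 76; center_x_2 = 176; center_y_2 = 108; radius_2 = 24; px2_3 = 96; py2_3 = 168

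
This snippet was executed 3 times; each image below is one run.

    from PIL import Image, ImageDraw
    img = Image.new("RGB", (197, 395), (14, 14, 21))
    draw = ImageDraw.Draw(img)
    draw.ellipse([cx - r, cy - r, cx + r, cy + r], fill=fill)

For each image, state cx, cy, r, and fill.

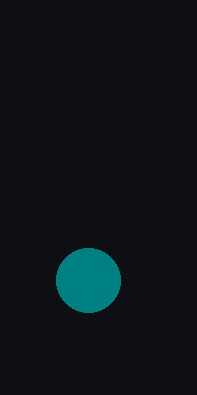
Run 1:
cx = 88, cy = 280, r = 32, fill = 'teal'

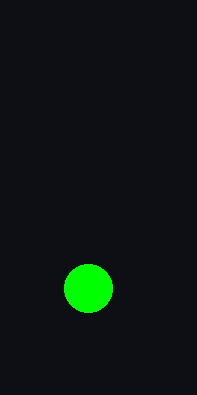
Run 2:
cx = 88, cy = 288, r = 24, fill = 'lime'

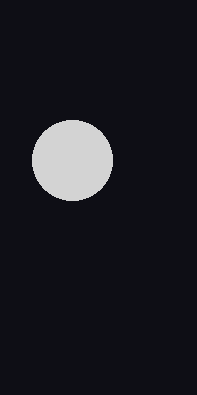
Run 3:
cx = 72
cy = 160
r = 40
fill = 'lightgray'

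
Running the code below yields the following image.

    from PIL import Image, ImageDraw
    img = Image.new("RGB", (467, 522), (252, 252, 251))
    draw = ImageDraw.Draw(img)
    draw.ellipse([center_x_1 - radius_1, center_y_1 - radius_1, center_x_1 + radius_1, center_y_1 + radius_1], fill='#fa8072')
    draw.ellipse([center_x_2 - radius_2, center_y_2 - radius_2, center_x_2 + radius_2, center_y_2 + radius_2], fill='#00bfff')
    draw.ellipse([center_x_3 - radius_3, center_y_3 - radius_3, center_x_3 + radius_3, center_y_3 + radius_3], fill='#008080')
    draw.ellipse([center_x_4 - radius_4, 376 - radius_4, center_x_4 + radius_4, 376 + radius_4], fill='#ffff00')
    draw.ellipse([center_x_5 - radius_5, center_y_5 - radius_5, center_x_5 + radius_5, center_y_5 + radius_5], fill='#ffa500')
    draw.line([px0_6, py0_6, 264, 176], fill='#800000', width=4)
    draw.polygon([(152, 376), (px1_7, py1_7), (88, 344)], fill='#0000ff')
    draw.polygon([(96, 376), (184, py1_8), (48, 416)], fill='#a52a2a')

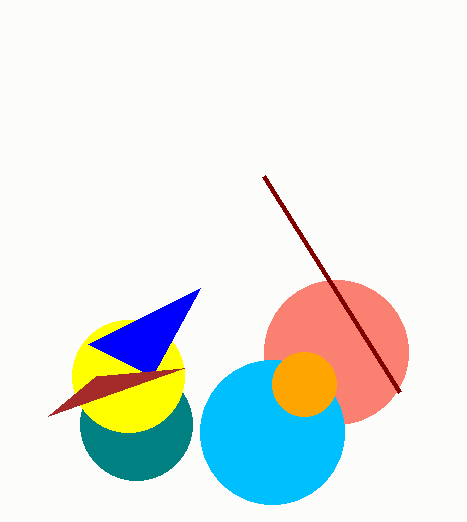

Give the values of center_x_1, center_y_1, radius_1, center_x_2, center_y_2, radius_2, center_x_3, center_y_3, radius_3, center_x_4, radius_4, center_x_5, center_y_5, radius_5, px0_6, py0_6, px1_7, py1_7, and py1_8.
center_x_1 = 336
center_y_1 = 352
radius_1 = 72
center_x_2 = 272
center_y_2 = 432
radius_2 = 72
center_x_3 = 136
center_y_3 = 424
radius_3 = 56
center_x_4 = 128
radius_4 = 56
center_x_5 = 304
center_y_5 = 384
radius_5 = 32
px0_6 = 400
py0_6 = 392
px1_7 = 200
py1_7 = 288
py1_8 = 368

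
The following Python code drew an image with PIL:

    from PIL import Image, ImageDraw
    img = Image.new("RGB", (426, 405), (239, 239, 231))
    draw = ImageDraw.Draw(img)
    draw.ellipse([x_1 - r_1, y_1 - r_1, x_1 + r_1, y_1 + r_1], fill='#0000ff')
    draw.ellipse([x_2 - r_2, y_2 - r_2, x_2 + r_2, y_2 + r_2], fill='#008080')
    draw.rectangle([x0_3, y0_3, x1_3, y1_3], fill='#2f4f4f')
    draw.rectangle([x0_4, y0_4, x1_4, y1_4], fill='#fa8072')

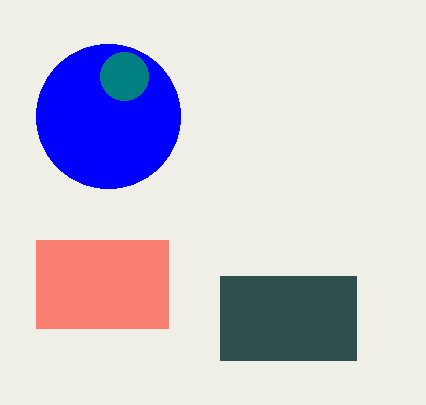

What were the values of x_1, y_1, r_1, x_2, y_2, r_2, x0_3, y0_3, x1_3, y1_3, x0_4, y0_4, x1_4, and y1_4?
x_1 = 108
y_1 = 116
r_1 = 72
x_2 = 124
y_2 = 76
r_2 = 24
x0_3 = 220
y0_3 = 276
x1_3 = 356
y1_3 = 360
x0_4 = 36
y0_4 = 240
x1_4 = 168
y1_4 = 328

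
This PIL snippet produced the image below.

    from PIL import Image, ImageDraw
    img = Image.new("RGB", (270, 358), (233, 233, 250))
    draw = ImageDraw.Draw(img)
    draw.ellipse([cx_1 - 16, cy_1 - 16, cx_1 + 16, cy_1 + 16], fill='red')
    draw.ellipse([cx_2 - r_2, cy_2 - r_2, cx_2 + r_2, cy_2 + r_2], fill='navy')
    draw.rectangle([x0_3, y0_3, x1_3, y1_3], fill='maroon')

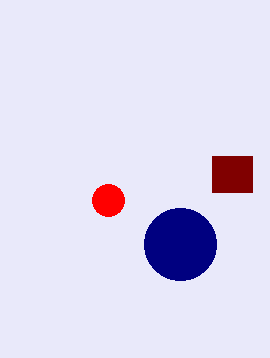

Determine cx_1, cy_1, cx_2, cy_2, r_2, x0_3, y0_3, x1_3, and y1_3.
cx_1 = 108; cy_1 = 200; cx_2 = 180; cy_2 = 244; r_2 = 36; x0_3 = 212; y0_3 = 156; x1_3 = 252; y1_3 = 192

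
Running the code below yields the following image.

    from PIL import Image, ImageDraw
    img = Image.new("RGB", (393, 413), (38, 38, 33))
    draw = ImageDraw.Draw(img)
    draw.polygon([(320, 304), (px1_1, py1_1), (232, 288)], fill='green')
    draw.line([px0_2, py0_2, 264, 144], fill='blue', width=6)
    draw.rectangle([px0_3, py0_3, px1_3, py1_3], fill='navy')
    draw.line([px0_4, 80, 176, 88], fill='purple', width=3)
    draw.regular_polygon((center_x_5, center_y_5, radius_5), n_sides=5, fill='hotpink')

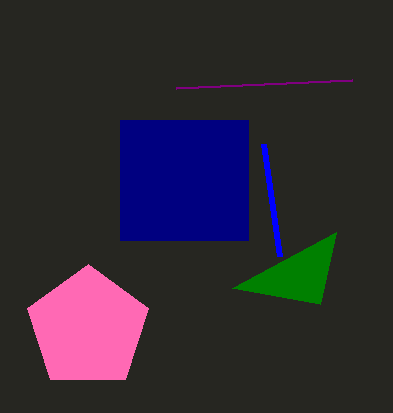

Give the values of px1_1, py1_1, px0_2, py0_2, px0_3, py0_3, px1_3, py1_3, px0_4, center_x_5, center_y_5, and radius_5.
px1_1 = 336; py1_1 = 232; px0_2 = 280; py0_2 = 256; px0_3 = 120; py0_3 = 120; px1_3 = 248; py1_3 = 240; px0_4 = 352; center_x_5 = 88; center_y_5 = 328; radius_5 = 64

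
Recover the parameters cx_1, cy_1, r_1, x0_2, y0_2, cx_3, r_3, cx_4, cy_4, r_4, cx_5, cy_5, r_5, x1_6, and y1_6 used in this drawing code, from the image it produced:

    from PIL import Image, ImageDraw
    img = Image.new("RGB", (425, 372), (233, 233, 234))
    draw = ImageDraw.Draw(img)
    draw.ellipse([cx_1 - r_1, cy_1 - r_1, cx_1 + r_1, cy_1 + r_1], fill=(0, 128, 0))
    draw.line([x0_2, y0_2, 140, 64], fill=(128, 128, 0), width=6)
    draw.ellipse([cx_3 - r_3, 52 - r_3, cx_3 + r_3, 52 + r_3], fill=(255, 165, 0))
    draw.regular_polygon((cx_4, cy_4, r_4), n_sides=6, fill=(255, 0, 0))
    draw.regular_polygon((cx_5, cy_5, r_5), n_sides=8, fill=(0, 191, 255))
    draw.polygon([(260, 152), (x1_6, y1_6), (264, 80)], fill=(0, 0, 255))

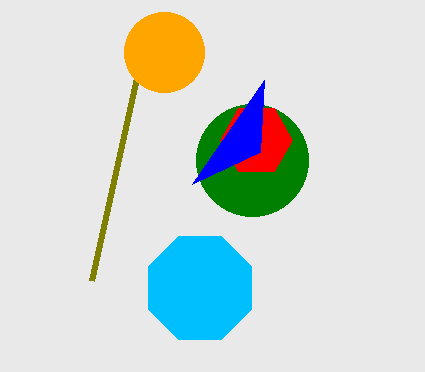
cx_1 = 252
cy_1 = 160
r_1 = 56
x0_2 = 92
y0_2 = 280
cx_3 = 164
r_3 = 40
cx_4 = 256
cy_4 = 140
r_4 = 36
cx_5 = 200
cy_5 = 288
r_5 = 56
x1_6 = 192
y1_6 = 184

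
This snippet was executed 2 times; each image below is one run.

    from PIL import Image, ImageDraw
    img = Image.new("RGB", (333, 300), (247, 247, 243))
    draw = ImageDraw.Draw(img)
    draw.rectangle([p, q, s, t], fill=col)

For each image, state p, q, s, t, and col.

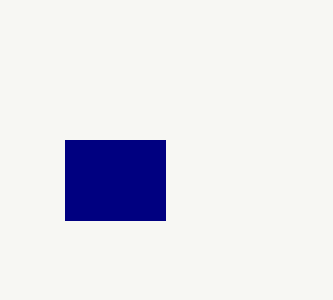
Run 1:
p = 65; q = 140; s = 165; t = 220; col = 'navy'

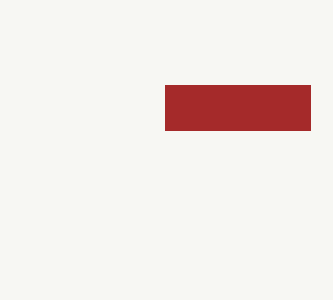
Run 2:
p = 165
q = 85
s = 310
t = 130
col = 'brown'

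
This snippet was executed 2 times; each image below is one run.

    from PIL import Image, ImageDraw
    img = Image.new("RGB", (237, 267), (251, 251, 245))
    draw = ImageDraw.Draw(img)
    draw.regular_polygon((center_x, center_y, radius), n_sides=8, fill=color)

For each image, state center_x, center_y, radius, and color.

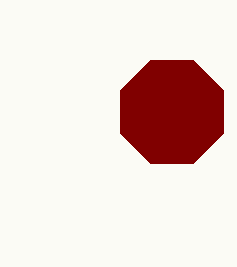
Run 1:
center_x = 172
center_y = 112
radius = 56
color = 'maroon'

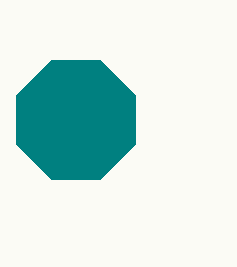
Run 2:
center_x = 76
center_y = 120
radius = 64
color = 'teal'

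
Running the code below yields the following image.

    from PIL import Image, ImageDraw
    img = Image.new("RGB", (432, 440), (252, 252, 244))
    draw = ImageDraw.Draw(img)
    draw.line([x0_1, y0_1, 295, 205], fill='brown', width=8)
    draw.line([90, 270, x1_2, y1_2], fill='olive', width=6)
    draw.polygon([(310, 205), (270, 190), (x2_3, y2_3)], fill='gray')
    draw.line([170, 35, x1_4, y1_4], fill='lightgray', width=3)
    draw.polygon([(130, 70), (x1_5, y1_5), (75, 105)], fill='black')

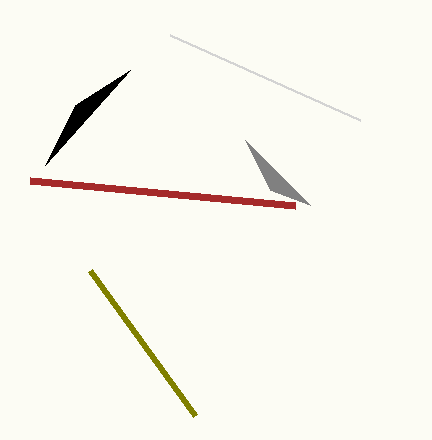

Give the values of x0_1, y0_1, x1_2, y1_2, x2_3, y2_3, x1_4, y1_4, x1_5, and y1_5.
x0_1 = 30; y0_1 = 180; x1_2 = 195; y1_2 = 415; x2_3 = 245; y2_3 = 140; x1_4 = 360; y1_4 = 120; x1_5 = 45; y1_5 = 165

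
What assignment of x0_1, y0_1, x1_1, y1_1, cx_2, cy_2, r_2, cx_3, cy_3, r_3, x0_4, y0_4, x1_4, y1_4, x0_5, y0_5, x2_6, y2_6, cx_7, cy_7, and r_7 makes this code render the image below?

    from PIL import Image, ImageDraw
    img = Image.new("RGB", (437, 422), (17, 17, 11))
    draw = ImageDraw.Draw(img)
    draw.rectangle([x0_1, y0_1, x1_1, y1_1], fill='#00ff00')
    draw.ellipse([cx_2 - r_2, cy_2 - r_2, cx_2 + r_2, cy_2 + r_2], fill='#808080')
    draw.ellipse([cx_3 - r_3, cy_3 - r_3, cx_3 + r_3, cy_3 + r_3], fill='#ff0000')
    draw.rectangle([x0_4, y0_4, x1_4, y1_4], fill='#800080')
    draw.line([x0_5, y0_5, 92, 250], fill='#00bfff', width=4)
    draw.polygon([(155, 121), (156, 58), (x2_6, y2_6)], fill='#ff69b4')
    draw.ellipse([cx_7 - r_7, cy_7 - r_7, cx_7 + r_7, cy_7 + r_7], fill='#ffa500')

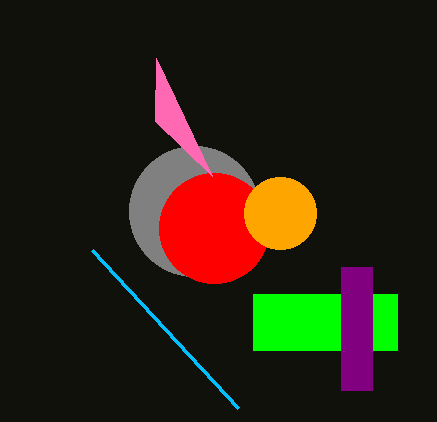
x0_1 = 253
y0_1 = 294
x1_1 = 397
y1_1 = 350
cx_2 = 194
cy_2 = 211
r_2 = 65
cx_3 = 214
cy_3 = 228
r_3 = 55
x0_4 = 341
y0_4 = 267
x1_4 = 372
y1_4 = 390
x0_5 = 238
y0_5 = 408
x2_6 = 212
y2_6 = 176
cx_7 = 280
cy_7 = 213
r_7 = 36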